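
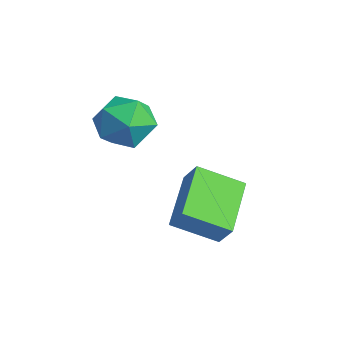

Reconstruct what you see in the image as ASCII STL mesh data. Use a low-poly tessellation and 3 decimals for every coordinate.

solid 
facet normal -0.692 0.626 0.360
outer loop
vertex 0.603 1.824 -2.46
vertex 1.335 3.043 -3.171
vertex 0.081 1.689 -3.229
endloop
endfacet
facet normal -0.461 -0.767 0.447
outer loop
vertex 1.465 0.437 -3.949
vertex 0.603 1.824 -2.46
vertex 0.081 1.689 -3.229
endloop
endfacet
facet normal -0.692 0.626 0.360
outer loop
vertex 0.081 1.689 -3.229
vertex 1.335 3.043 -3.171
vertex 0.813 2.908 -3.941
endloop
endfacet
facet normal -0.556 -0.144 -0.818
outer loop
vertex 0.813 2.908 -3.941
vertex 1.465 0.437 -3.949
vertex 0.081 1.689 -3.229
endloop
endfacet
facet normal 0.556 0.144 0.819
outer loop
vertex 0.603 1.824 -2.46
vertex 2.719 1.791 -3.891
vertex 1.335 3.043 -3.171
endloop
endfacet
facet normal -0.461 -0.766 0.447
outer loop
vertex 1.987 0.572 -3.179
vertex 0.603 1.824 -2.46
vertex 1.465 0.437 -3.949
endloop
endfacet
facet normal 0.556 0.144 0.819
outer loop
vertex 1.987 0.572 -3.179
vertex 2.719 1.791 -3.891
vertex 0.603 1.824 -2.46
endloop
endfacet
facet normal 0.461 0.767 -0.447
outer loop
vertex 1.335 3.043 -3.171
vertex 2.719 1.791 -3.891
vertex 0.813 2.908 -3.941
endloop
endfacet
facet normal -0.556 -0.144 -0.819
outer loop
vertex 2.197 1.656 -4.66
vertex 1.465 0.437 -3.949
vertex 0.813 2.908 -3.941
endloop
endfacet
facet normal 0.461 0.766 -0.447
outer loop
vertex 0.813 2.908 -3.941
vertex 2.719 1.791 -3.891
vertex 2.197 1.656 -4.66
endloop
endfacet
facet normal 0.692 -0.626 -0.360
outer loop
vertex 2.197 1.656 -4.66
vertex 1.987 0.572 -3.179
vertex 1.465 0.437 -3.949
endloop
endfacet
facet normal 0.692 -0.626 -0.360
outer loop
vertex 2.719 1.791 -3.891
vertex 1.987 0.572 -3.179
vertex 2.197 1.656 -4.66
endloop
endfacet
facet normal -0.992 -0.110 0.069
outer loop
vertex -1.545 0.501 -1.18
vertex -1.414 -0.481 -0.863
vertex -1.451 0.29 -0.165
endloop
endfacet
facet normal -0.802 0.566 0.192
outer loop
vertex -1.545 0.501 -1.18
vertex -1.451 0.29 -0.165
vertex -0.965 1.116 -0.572
endloop
endfacet
facet normal -0.453 0.805 -0.383
outer loop
vertex -1.545 0.501 -1.18
vertex -0.965 1.116 -0.572
vertex -0.627 0.855 -1.521
endloop
endfacet
facet normal -0.427 0.277 -0.861
outer loop
vertex -1.545 0.501 -1.18
vertex -0.627 0.855 -1.521
vertex -0.905 -0.132 -1.701
endloop
endfacet
facet normal -0.760 -0.289 -0.582
outer loop
vertex -1.545 0.501 -1.18
vertex -0.905 -0.132 -1.701
vertex -1.414 -0.481 -0.863
endloop
endfacet
facet normal -0.348 0.571 0.744
outer loop
vertex -0.965 1.116 -0.572
vertex -1.451 0.29 -0.165
vertex -0.475 0.512 0.121
endloop
endfacet
facet normal -0.656 -0.523 0.543
outer loop
vertex -1.451 0.29 -0.165
vertex -1.414 -0.481 -0.863
vertex -0.753 -0.475 -0.059
endloop
endfacet
facet normal -0.282 -0.813 -0.510
outer loop
vertex -1.414 -0.481 -0.863
vertex -0.905 -0.132 -1.701
vertex -0.415 -0.736 -1.008
endloop
endfacet
facet normal 0.258 0.102 -0.961
outer loop
vertex -0.905 -0.132 -1.701
vertex -0.627 0.855 -1.521
vertex 0.071 0.09 -1.415
endloop
endfacet
facet normal 0.218 0.958 -0.186
outer loop
vertex -0.627 0.855 -1.521
vertex -0.965 1.116 -0.572
vertex 0.034 0.861 -0.717
endloop
endfacet
facet normal 0.427 -0.277 0.861
outer loop
vertex 0.165 -0.121 -0.4
vertex -0.475 0.512 0.121
vertex -0.753 -0.475 -0.059
endloop
endfacet
facet normal 0.453 -0.805 0.383
outer loop
vertex 0.165 -0.121 -0.4
vertex -0.753 -0.475 -0.059
vertex -0.415 -0.736 -1.008
endloop
endfacet
facet normal 0.802 -0.566 -0.192
outer loop
vertex 0.165 -0.121 -0.4
vertex -0.415 -0.736 -1.008
vertex 0.071 0.09 -1.415
endloop
endfacet
facet normal 0.992 0.110 -0.069
outer loop
vertex 0.165 -0.121 -0.4
vertex 0.071 0.09 -1.415
vertex 0.034 0.861 -0.717
endloop
endfacet
facet normal 0.760 0.289 0.582
outer loop
vertex 0.165 -0.121 -0.4
vertex 0.034 0.861 -0.717
vertex -0.475 0.512 0.121
endloop
endfacet
facet normal -0.258 -0.102 0.961
outer loop
vertex -0.753 -0.475 -0.059
vertex -0.475 0.512 0.121
vertex -1.451 0.29 -0.165
endloop
endfacet
facet normal -0.218 -0.958 0.186
outer loop
vertex -0.415 -0.736 -1.008
vertex -0.753 -0.475 -0.059
vertex -1.414 -0.481 -0.863
endloop
endfacet
facet normal 0.348 -0.571 -0.744
outer loop
vertex 0.071 0.09 -1.415
vertex -0.415 -0.736 -1.008
vertex -0.905 -0.132 -1.701
endloop
endfacet
facet normal 0.656 0.523 -0.543
outer loop
vertex 0.034 0.861 -0.717
vertex 0.071 0.09 -1.415
vertex -0.627 0.855 -1.521
endloop
endfacet
facet normal 0.282 0.813 0.510
outer loop
vertex -0.475 0.512 0.121
vertex 0.034 0.861 -0.717
vertex -0.965 1.116 -0.572
endloop
endfacet

endsolid


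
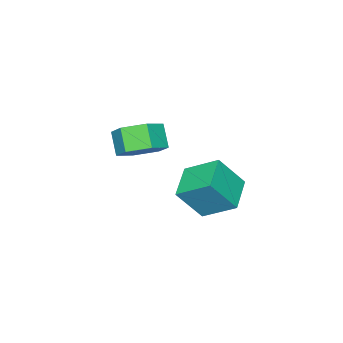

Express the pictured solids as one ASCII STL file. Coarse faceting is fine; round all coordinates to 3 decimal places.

solid 
facet normal 0.352 0.526 -0.775
outer loop
vertex 4.188 -1.737 0.09
vertex 3.254 -1.715 -0.319
vertex 3.549 -0.975 0.317
endloop
endfacet
facet normal 0.696 0.407 0.592
outer loop
vertex 4.188 -1.737 0.09
vertex 3.549 -0.975 0.317
vertex 3.78 -2.346 0.989
endloop
endfacet
facet normal 0.695 0.407 0.592
outer loop
vertex 3.78 -2.346 0.989
vertex 3.549 -0.975 0.317
vertex 3.141 -1.585 1.216
endloop
endfacet
facet normal -0.352 -0.526 0.774
outer loop
vertex 3.78 -2.346 0.989
vertex 3.141 -1.585 1.216
vertex 2.846 -2.325 0.579
endloop
endfacet
facet normal 0.352 0.526 -0.775
outer loop
vertex 3.549 -0.975 0.317
vertex 3.254 -1.715 -0.319
vertex 2.615 -0.953 -0.092
endloop
endfacet
facet normal -0.194 0.850 0.489
outer loop
vertex 3.549 -0.975 0.317
vertex 2.615 -0.953 -0.092
vertex 3.141 -1.585 1.216
endloop
endfacet
facet normal -0.195 0.850 0.489
outer loop
vertex 3.141 -1.585 1.216
vertex 2.615 -0.953 -0.092
vertex 2.207 -1.563 0.806
endloop
endfacet
facet normal -0.352 -0.526 0.774
outer loop
vertex 3.141 -1.585 1.216
vertex 2.207 -1.563 0.806
vertex 2.846 -2.325 0.579
endloop
endfacet
facet normal 0.352 0.526 -0.774
outer loop
vertex 2.615 -0.953 -0.092
vertex 3.254 -1.715 -0.319
vertex 2.32 -1.694 -0.729
endloop
endfacet
facet normal -0.890 0.443 -0.103
outer loop
vertex 2.615 -0.953 -0.092
vertex 2.32 -1.694 -0.729
vertex 2.207 -1.563 0.806
endloop
endfacet
facet normal -0.890 0.444 -0.103
outer loop
vertex 2.207 -1.563 0.806
vertex 2.32 -1.694 -0.729
vertex 1.912 -2.303 0.17
endloop
endfacet
facet normal -0.352 -0.526 0.775
outer loop
vertex 2.207 -1.563 0.806
vertex 1.912 -2.303 0.17
vertex 2.846 -2.325 0.579
endloop
endfacet
facet normal 0.352 0.526 -0.774
outer loop
vertex 2.32 -1.694 -0.729
vertex 3.254 -1.715 -0.319
vertex 2.959 -2.455 -0.956
endloop
endfacet
facet normal -0.696 -0.408 -0.592
outer loop
vertex 2.32 -1.694 -0.729
vertex 2.959 -2.455 -0.956
vertex 1.912 -2.303 0.17
endloop
endfacet
facet normal -0.696 -0.407 -0.592
outer loop
vertex 1.912 -2.303 0.17
vertex 2.959 -2.455 -0.956
vertex 2.551 -3.065 -0.057
endloop
endfacet
facet normal -0.352 -0.526 0.775
outer loop
vertex 1.912 -2.303 0.17
vertex 2.551 -3.065 -0.057
vertex 2.846 -2.325 0.579
endloop
endfacet
facet normal 0.352 0.526 -0.774
outer loop
vertex 2.959 -2.455 -0.956
vertex 3.254 -1.715 -0.319
vertex 3.893 -2.477 -0.546
endloop
endfacet
facet normal 0.195 -0.850 -0.489
outer loop
vertex 2.959 -2.455 -0.956
vertex 3.893 -2.477 -0.546
vertex 2.551 -3.065 -0.057
endloop
endfacet
facet normal 0.194 -0.850 -0.489
outer loop
vertex 2.551 -3.065 -0.057
vertex 3.893 -2.477 -0.546
vertex 3.485 -3.087 0.352
endloop
endfacet
facet normal -0.352 -0.526 0.775
outer loop
vertex 2.551 -3.065 -0.057
vertex 3.485 -3.087 0.352
vertex 2.846 -2.325 0.579
endloop
endfacet
facet normal 0.352 0.526 -0.775
outer loop
vertex 3.893 -2.477 -0.546
vertex 3.254 -1.715 -0.319
vertex 4.188 -1.737 0.09
endloop
endfacet
facet normal 0.890 -0.444 0.103
outer loop
vertex 3.893 -2.477 -0.546
vertex 4.188 -1.737 0.09
vertex 3.485 -3.087 0.352
endloop
endfacet
facet normal 0.890 -0.443 0.104
outer loop
vertex 3.485 -3.087 0.352
vertex 4.188 -1.737 0.09
vertex 3.78 -2.346 0.989
endloop
endfacet
facet normal -0.352 -0.526 0.774
outer loop
vertex 3.485 -3.087 0.352
vertex 3.78 -2.346 0.989
vertex 2.846 -2.325 0.579
endloop
endfacet
facet normal -0.480 0.370 -0.796
outer loop
vertex 2.708 1.181 -1.568
vertex 2.342 2.506 -0.731
vertex 4.022 1.848 -2.05
endloop
endfacet
facet normal 0.227 -0.824 -0.520
outer loop
vertex 4.818 1.234 -0.729
vertex 2.708 1.181 -1.568
vertex 4.022 1.848 -2.05
endloop
endfacet
facet normal -0.480 0.370 -0.796
outer loop
vertex 4.022 1.848 -2.05
vertex 2.342 2.506 -0.731
vertex 3.656 3.173 -1.213
endloop
endfacet
facet normal 0.848 0.430 -0.311
outer loop
vertex 3.656 3.173 -1.213
vertex 4.818 1.234 -0.729
vertex 4.022 1.848 -2.05
endloop
endfacet
facet normal -0.848 -0.430 0.311
outer loop
vertex 2.708 1.181 -1.568
vertex 3.138 1.892 0.59
vertex 2.342 2.506 -0.731
endloop
endfacet
facet normal 0.227 -0.824 -0.520
outer loop
vertex 3.504 0.567 -0.247
vertex 2.708 1.181 -1.568
vertex 4.818 1.234 -0.729
endloop
endfacet
facet normal -0.848 -0.430 0.311
outer loop
vertex 3.504 0.567 -0.247
vertex 3.138 1.892 0.59
vertex 2.708 1.181 -1.568
endloop
endfacet
facet normal -0.227 0.824 0.520
outer loop
vertex 2.342 2.506 -0.731
vertex 3.138 1.892 0.59
vertex 3.656 3.173 -1.213
endloop
endfacet
facet normal 0.848 0.430 -0.311
outer loop
vertex 4.452 2.559 0.108
vertex 4.818 1.234 -0.729
vertex 3.656 3.173 -1.213
endloop
endfacet
facet normal -0.227 0.824 0.520
outer loop
vertex 3.656 3.173 -1.213
vertex 3.138 1.892 0.59
vertex 4.452 2.559 0.108
endloop
endfacet
facet normal 0.480 -0.370 0.796
outer loop
vertex 4.452 2.559 0.108
vertex 3.504 0.567 -0.247
vertex 4.818 1.234 -0.729
endloop
endfacet
facet normal 0.480 -0.370 0.796
outer loop
vertex 3.138 1.892 0.59
vertex 3.504 0.567 -0.247
vertex 4.452 2.559 0.108
endloop
endfacet

endsolid


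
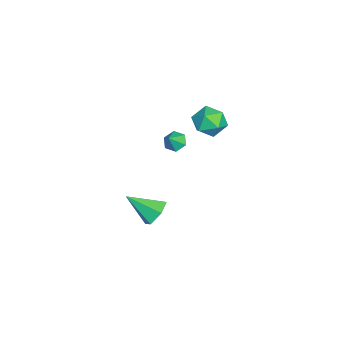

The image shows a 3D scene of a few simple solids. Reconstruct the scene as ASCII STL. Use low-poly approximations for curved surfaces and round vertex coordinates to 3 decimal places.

solid 
facet normal -0.623 0.237 -0.745
outer loop
vertex -1.368 0.536 0.552
vertex -1.931 0.386 0.975
vertex -1.659 1.053 0.96
endloop
endfacet
facet normal 0.893 0.444 0.074
outer loop
vertex -1.368 0.536 0.552
vertex -1.659 1.053 0.96
vertex -1.269 0.134 1.765
endloop
endfacet
facet normal -0.625 0.238 -0.744
outer loop
vertex -1.659 1.053 0.96
vertex -1.931 0.386 0.975
vertex -2.221 0.903 1.384
endloop
endfacet
facet normal 0.304 0.697 0.649
outer loop
vertex -1.659 1.053 0.96
vertex -2.221 0.903 1.384
vertex -1.269 0.134 1.765
endloop
endfacet
facet normal -0.625 0.238 -0.744
outer loop
vertex -2.221 0.903 1.384
vertex -1.931 0.386 0.975
vertex -2.493 0.236 1.399
endloop
endfacet
facet normal -0.274 0.133 0.953
outer loop
vertex -2.221 0.903 1.384
vertex -2.493 0.236 1.399
vertex -1.269 0.134 1.765
endloop
endfacet
facet normal -0.625 0.238 -0.744
outer loop
vertex -2.493 0.236 1.399
vertex -1.931 0.386 0.975
vertex -2.203 -0.28 0.99
endloop
endfacet
facet normal -0.260 -0.685 0.680
outer loop
vertex -2.493 0.236 1.399
vertex -2.203 -0.28 0.99
vertex -1.269 0.134 1.765
endloop
endfacet
facet normal -0.623 0.238 -0.745
outer loop
vertex -2.203 -0.28 0.99
vertex -1.931 0.386 0.975
vertex -1.64 -0.131 0.567
endloop
endfacet
facet normal 0.328 -0.939 0.106
outer loop
vertex -2.203 -0.28 0.99
vertex -1.64 -0.131 0.567
vertex -1.269 0.134 1.765
endloop
endfacet
facet normal -0.623 0.237 -0.745
outer loop
vertex -1.64 -0.131 0.567
vertex -1.931 0.386 0.975
vertex -1.368 0.536 0.552
endloop
endfacet
facet normal 0.906 -0.374 -0.198
outer loop
vertex -1.64 -0.131 0.567
vertex -1.368 0.536 0.552
vertex -1.269 0.134 1.765
endloop
endfacet
facet normal -0.936 -0.173 0.306
outer loop
vertex -2.655 2.834 3.295
vertex -2.562 1.77 2.976
vertex -2.279 2.068 4.012
endloop
endfacet
facet normal -0.632 0.341 0.696
outer loop
vertex -2.655 2.834 3.295
vertex -2.279 2.068 4.012
vertex -1.793 3.07 3.962
endloop
endfacet
facet normal -0.433 0.865 0.253
outer loop
vertex -2.655 2.834 3.295
vertex -1.793 3.07 3.962
vertex -1.776 3.391 2.895
endloop
endfacet
facet normal -0.614 0.675 -0.409
outer loop
vertex -2.655 2.834 3.295
vertex -1.776 3.391 2.895
vertex -2.252 2.588 2.285
endloop
endfacet
facet normal -0.926 0.032 -0.377
outer loop
vertex -2.655 2.834 3.295
vertex -2.252 2.588 2.285
vertex -2.562 1.77 2.976
endloop
endfacet
facet normal -0.044 0.071 0.997
outer loop
vertex -1.793 3.07 3.962
vertex -2.279 2.068 4.012
vertex -1.168 2.152 4.055
endloop
endfacet
facet normal -0.536 -0.761 0.365
outer loop
vertex -2.279 2.068 4.012
vertex -2.562 1.77 2.976
vertex -1.644 1.349 3.445
endloop
endfacet
facet normal -0.519 -0.428 -0.740
outer loop
vertex -2.562 1.77 2.976
vertex -2.252 2.588 2.285
vertex -1.627 1.67 2.378
endloop
endfacet
facet normal -0.016 0.611 -0.792
outer loop
vertex -2.252 2.588 2.285
vertex -1.776 3.391 2.895
vertex -1.141 2.672 2.328
endloop
endfacet
facet normal 0.278 0.919 0.281
outer loop
vertex -1.776 3.391 2.895
vertex -1.793 3.07 3.962
vertex -0.858 2.97 3.364
endloop
endfacet
facet normal 0.614 -0.675 0.409
outer loop
vertex -0.765 1.906 3.045
vertex -1.168 2.152 4.055
vertex -1.644 1.349 3.445
endloop
endfacet
facet normal 0.433 -0.865 -0.253
outer loop
vertex -0.765 1.906 3.045
vertex -1.644 1.349 3.445
vertex -1.627 1.67 2.378
endloop
endfacet
facet normal 0.632 -0.341 -0.696
outer loop
vertex -0.765 1.906 3.045
vertex -1.627 1.67 2.378
vertex -1.141 2.672 2.328
endloop
endfacet
facet normal 0.936 0.173 -0.306
outer loop
vertex -0.765 1.906 3.045
vertex -1.141 2.672 2.328
vertex -0.858 2.97 3.364
endloop
endfacet
facet normal 0.926 -0.032 0.377
outer loop
vertex -0.765 1.906 3.045
vertex -0.858 2.97 3.364
vertex -1.168 2.152 4.055
endloop
endfacet
facet normal 0.016 -0.611 0.792
outer loop
vertex -1.644 1.349 3.445
vertex -1.168 2.152 4.055
vertex -2.279 2.068 4.012
endloop
endfacet
facet normal -0.278 -0.919 -0.281
outer loop
vertex -1.627 1.67 2.378
vertex -1.644 1.349 3.445
vertex -2.562 1.77 2.976
endloop
endfacet
facet normal 0.044 -0.071 -0.997
outer loop
vertex -1.141 2.672 2.328
vertex -1.627 1.67 2.378
vertex -2.252 2.588 2.285
endloop
endfacet
facet normal 0.536 0.761 -0.365
outer loop
vertex -0.858 2.97 3.364
vertex -1.141 2.672 2.328
vertex -1.776 3.391 2.895
endloop
endfacet
facet normal 0.519 0.428 0.740
outer loop
vertex -1.168 2.152 4.055
vertex -0.858 2.97 3.364
vertex -1.793 3.07 3.962
endloop
endfacet
facet normal 0.030 0.819 -0.573
outer loop
vertex -0.422 -1.084 -5.374
vertex -0.748 -0.522 -4.588
vertex 0.251 -0.661 -4.735
endloop
endfacet
facet normal 0.682 -0.681 -0.267
outer loop
vertex -0.422 -1.084 -5.374
vertex 0.251 -0.661 -4.735
vertex -0.812 -2.258 -3.372
endloop
endfacet
facet normal 0.030 0.819 -0.573
outer loop
vertex 0.251 -0.661 -4.735
vertex -0.748 -0.522 -4.588
vertex -0.075 -0.099 -3.949
endloop
endfacet
facet normal 0.863 -0.167 0.477
outer loop
vertex 0.251 -0.661 -4.735
vertex -0.075 -0.099 -3.949
vertex -0.812 -2.258 -3.372
endloop
endfacet
facet normal 0.029 0.819 -0.573
outer loop
vertex -0.075 -0.099 -3.949
vertex -0.748 -0.522 -4.588
vertex -1.075 0.04 -3.801
endloop
endfacet
facet normal 0.171 0.200 0.965
outer loop
vertex -0.075 -0.099 -3.949
vertex -1.075 0.04 -3.801
vertex -0.812 -2.258 -3.372
endloop
endfacet
facet normal 0.029 0.819 -0.573
outer loop
vertex -1.075 0.04 -3.801
vertex -0.748 -0.522 -4.588
vertex -1.748 -0.383 -4.44
endloop
endfacet
facet normal -0.704 0.052 0.708
outer loop
vertex -1.075 0.04 -3.801
vertex -1.748 -0.383 -4.44
vertex -0.812 -2.258 -3.372
endloop
endfacet
facet normal 0.029 0.819 -0.573
outer loop
vertex -1.748 -0.383 -4.44
vertex -0.748 -0.522 -4.588
vertex -1.422 -0.945 -5.226
endloop
endfacet
facet normal -0.886 -0.463 -0.036
outer loop
vertex -1.748 -0.383 -4.44
vertex -1.422 -0.945 -5.226
vertex -0.812 -2.258 -3.372
endloop
endfacet
facet normal 0.029 0.819 -0.573
outer loop
vertex -1.422 -0.945 -5.226
vertex -0.748 -0.522 -4.588
vertex -0.422 -1.084 -5.374
endloop
endfacet
facet normal -0.193 -0.830 -0.524
outer loop
vertex -1.422 -0.945 -5.226
vertex -0.422 -1.084 -5.374
vertex -0.812 -2.258 -3.372
endloop
endfacet

endsolid


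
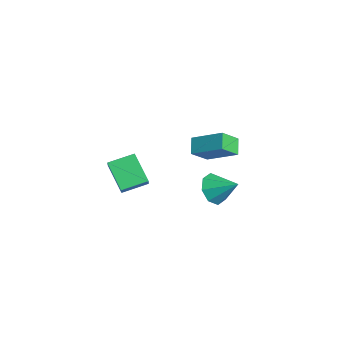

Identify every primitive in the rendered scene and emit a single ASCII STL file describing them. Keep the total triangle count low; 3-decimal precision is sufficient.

solid 
facet normal -0.611 -0.584 -0.534
outer loop
vertex -0.63 2.015 -1.856
vertex -1.349 2.043 -1.064
vertex -1.157 2.637 -1.933
endloop
endfacet
facet normal 0.706 0.541 -0.458
outer loop
vertex -0.63 2.015 -1.856
vertex -1.157 2.637 -1.933
vertex -0.311 3.037 -0.156
endloop
endfacet
facet normal -0.611 -0.584 -0.534
outer loop
vertex -1.157 2.637 -1.933
vertex -1.349 2.043 -1.064
vertex -1.797 2.911 -1.501
endloop
endfacet
facet normal 0.195 0.933 -0.303
outer loop
vertex -1.157 2.637 -1.933
vertex -1.797 2.911 -1.501
vertex -0.311 3.037 -0.156
endloop
endfacet
facet normal -0.611 -0.584 -0.534
outer loop
vertex -1.797 2.911 -1.501
vertex -1.349 2.043 -1.064
vertex -2.174 2.677 -0.813
endloop
endfacet
facet normal -0.249 0.950 0.187
outer loop
vertex -1.797 2.911 -1.501
vertex -2.174 2.677 -0.813
vertex -0.311 3.037 -0.156
endloop
endfacet
facet normal -0.611 -0.583 -0.535
outer loop
vertex -2.174 2.677 -0.813
vertex -1.349 2.043 -1.064
vertex -2.069 2.071 -0.272
endloop
endfacet
facet normal -0.368 0.583 0.724
outer loop
vertex -2.174 2.677 -0.813
vertex -2.069 2.071 -0.272
vertex -0.311 3.037 -0.156
endloop
endfacet
facet normal -0.610 -0.585 -0.534
outer loop
vertex -2.069 2.071 -0.272
vertex -1.349 2.043 -1.064
vertex -1.541 1.45 -0.195
endloop
endfacet
facet normal -0.091 0.046 0.995
outer loop
vertex -2.069 2.071 -0.272
vertex -1.541 1.45 -0.195
vertex -0.311 3.037 -0.156
endloop
endfacet
facet normal -0.612 -0.584 -0.534
outer loop
vertex -1.541 1.45 -0.195
vertex -1.349 2.043 -1.064
vertex -0.902 1.175 -0.627
endloop
endfacet
facet normal 0.419 -0.345 0.840
outer loop
vertex -1.541 1.45 -0.195
vertex -0.902 1.175 -0.627
vertex -0.311 3.037 -0.156
endloop
endfacet
facet normal -0.611 -0.584 -0.535
outer loop
vertex -0.902 1.175 -0.627
vertex -1.349 2.043 -1.064
vertex -0.524 1.41 -1.315
endloop
endfacet
facet normal 0.863 -0.363 0.351
outer loop
vertex -0.902 1.175 -0.627
vertex -0.524 1.41 -1.315
vertex -0.311 3.037 -0.156
endloop
endfacet
facet normal -0.611 -0.585 -0.534
outer loop
vertex -0.524 1.41 -1.315
vertex -1.349 2.043 -1.064
vertex -0.63 2.015 -1.856
endloop
endfacet
facet normal 0.982 0.005 -0.187
outer loop
vertex -0.524 1.41 -1.315
vertex -0.63 2.015 -1.856
vertex -0.311 3.037 -0.156
endloop
endfacet
facet normal -0.606 -0.645 -0.466
outer loop
vertex -3.632 1.473 0.375
vertex -4.482 1.781 1.053
vertex -4.024 2.551 -0.607
endloop
endfacet
facet normal 0.752 -0.273 -0.600
outer loop
vertex -2.758 3.899 0.367
vertex -3.632 1.473 0.375
vertex -4.024 2.551 -0.607
endloop
endfacet
facet normal -0.606 -0.645 -0.466
outer loop
vertex -4.024 2.551 -0.607
vertex -4.482 1.781 1.053
vertex -4.874 2.859 0.071
endloop
endfacet
facet normal -0.260 0.714 -0.650
outer loop
vertex -4.874 2.859 0.071
vertex -2.758 3.899 0.367
vertex -4.024 2.551 -0.607
endloop
endfacet
facet normal 0.260 -0.714 0.650
outer loop
vertex -3.632 1.473 0.375
vertex -3.216 3.129 2.027
vertex -4.482 1.781 1.053
endloop
endfacet
facet normal 0.752 -0.273 -0.600
outer loop
vertex -2.366 2.821 1.349
vertex -3.632 1.473 0.375
vertex -2.758 3.899 0.367
endloop
endfacet
facet normal 0.260 -0.714 0.650
outer loop
vertex -2.366 2.821 1.349
vertex -3.216 3.129 2.027
vertex -3.632 1.473 0.375
endloop
endfacet
facet normal -0.752 0.273 0.600
outer loop
vertex -4.482 1.781 1.053
vertex -3.216 3.129 2.027
vertex -4.874 2.859 0.071
endloop
endfacet
facet normal -0.260 0.714 -0.650
outer loop
vertex -3.608 4.207 1.045
vertex -2.758 3.899 0.367
vertex -4.874 2.859 0.071
endloop
endfacet
facet normal -0.752 0.273 0.600
outer loop
vertex -4.874 2.859 0.071
vertex -3.216 3.129 2.027
vertex -3.608 4.207 1.045
endloop
endfacet
facet normal 0.606 0.645 0.466
outer loop
vertex -3.608 4.207 1.045
vertex -2.366 2.821 1.349
vertex -2.758 3.899 0.367
endloop
endfacet
facet normal 0.606 0.645 0.466
outer loop
vertex -3.216 3.129 2.027
vertex -2.366 2.821 1.349
vertex -3.608 4.207 1.045
endloop
endfacet
facet normal -0.750 -0.161 0.642
outer loop
vertex 1.449 -4.696 4.581
vertex 1.478 -3.26 4.975
vertex 0.767 -4.479 3.839
endloop
endfacet
facet normal -0.019 -0.964 -0.264
outer loop
vertex 2.162 -4.18 2.645
vertex 1.449 -4.696 4.581
vertex 0.767 -4.479 3.839
endloop
endfacet
facet normal -0.750 -0.160 0.641
outer loop
vertex 0.767 -4.479 3.839
vertex 1.478 -3.26 4.975
vertex 0.797 -3.042 4.233
endloop
endfacet
facet normal -0.661 0.211 -0.720
outer loop
vertex 0.797 -3.042 4.233
vertex 2.162 -4.18 2.645
vertex 0.767 -4.479 3.839
endloop
endfacet
facet normal 0.661 -0.211 0.720
outer loop
vertex 1.449 -4.696 4.581
vertex 2.873 -2.961 3.781
vertex 1.478 -3.26 4.975
endloop
endfacet
facet normal -0.020 -0.964 -0.265
outer loop
vertex 2.843 -4.398 3.387
vertex 1.449 -4.696 4.581
vertex 2.162 -4.18 2.645
endloop
endfacet
facet normal 0.662 -0.211 0.720
outer loop
vertex 2.843 -4.398 3.387
vertex 2.873 -2.961 3.781
vertex 1.449 -4.696 4.581
endloop
endfacet
facet normal 0.020 0.964 0.265
outer loop
vertex 1.478 -3.26 4.975
vertex 2.873 -2.961 3.781
vertex 0.797 -3.042 4.233
endloop
endfacet
facet normal -0.662 0.211 -0.720
outer loop
vertex 2.191 -2.744 3.039
vertex 2.162 -4.18 2.645
vertex 0.797 -3.042 4.233
endloop
endfacet
facet normal 0.020 0.964 0.264
outer loop
vertex 0.797 -3.042 4.233
vertex 2.873 -2.961 3.781
vertex 2.191 -2.744 3.039
endloop
endfacet
facet normal 0.750 0.161 -0.641
outer loop
vertex 2.191 -2.744 3.039
vertex 2.843 -4.398 3.387
vertex 2.162 -4.18 2.645
endloop
endfacet
facet normal 0.750 0.160 -0.642
outer loop
vertex 2.873 -2.961 3.781
vertex 2.843 -4.398 3.387
vertex 2.191 -2.744 3.039
endloop
endfacet

endsolid


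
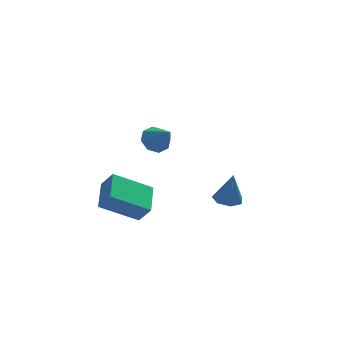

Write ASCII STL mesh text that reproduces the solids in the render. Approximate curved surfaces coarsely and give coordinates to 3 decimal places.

solid 
facet normal -0.850 0.134 0.509
outer loop
vertex -3.48 0.917 -1.019
vertex -3.02 2.332 -0.622
vertex -3.926 1.299 -1.865
endloop
endfacet
facet normal -0.298 -0.919 -0.258
outer loop
vertex -2.2 1.028 -2.898
vertex -3.48 0.917 -1.019
vertex -3.926 1.299 -1.865
endloop
endfacet
facet normal -0.850 0.134 0.509
outer loop
vertex -3.926 1.299 -1.865
vertex -3.02 2.332 -0.622
vertex -3.466 2.714 -1.468
endloop
endfacet
facet normal -0.433 0.371 -0.821
outer loop
vertex -3.466 2.714 -1.468
vertex -2.2 1.028 -2.898
vertex -3.926 1.299 -1.865
endloop
endfacet
facet normal 0.433 -0.371 0.821
outer loop
vertex -3.48 0.917 -1.019
vertex -1.294 2.061 -1.655
vertex -3.02 2.332 -0.622
endloop
endfacet
facet normal -0.298 -0.919 -0.258
outer loop
vertex -1.754 0.646 -2.052
vertex -3.48 0.917 -1.019
vertex -2.2 1.028 -2.898
endloop
endfacet
facet normal 0.433 -0.371 0.821
outer loop
vertex -1.754 0.646 -2.052
vertex -1.294 2.061 -1.655
vertex -3.48 0.917 -1.019
endloop
endfacet
facet normal 0.298 0.919 0.258
outer loop
vertex -3.02 2.332 -0.622
vertex -1.294 2.061 -1.655
vertex -3.466 2.714 -1.468
endloop
endfacet
facet normal -0.433 0.371 -0.821
outer loop
vertex -1.74 2.443 -2.501
vertex -2.2 1.028 -2.898
vertex -3.466 2.714 -1.468
endloop
endfacet
facet normal 0.298 0.919 0.258
outer loop
vertex -3.466 2.714 -1.468
vertex -1.294 2.061 -1.655
vertex -1.74 2.443 -2.501
endloop
endfacet
facet normal 0.850 -0.134 -0.509
outer loop
vertex -1.74 2.443 -2.501
vertex -1.754 0.646 -2.052
vertex -2.2 1.028 -2.898
endloop
endfacet
facet normal 0.850 -0.134 -0.509
outer loop
vertex -1.294 2.061 -1.655
vertex -1.754 0.646 -2.052
vertex -1.74 2.443 -2.501
endloop
endfacet
facet normal -0.165 -0.010 -0.986
outer loop
vertex 2.669 1.77 -3.297
vertex 2.172 2.271 -3.219
vertex 2.867 2.352 -3.336
endloop
endfacet
facet normal 0.925 -0.299 0.234
outer loop
vertex 2.669 1.77 -3.297
vertex 2.867 2.352 -3.336
vertex 2.428 2.289 -1.681
endloop
endfacet
facet normal -0.165 -0.012 -0.986
outer loop
vertex 2.867 2.352 -3.336
vertex 2.172 2.271 -3.219
vertex 2.542 2.873 -3.288
endloop
endfacet
facet normal 0.833 0.498 0.240
outer loop
vertex 2.867 2.352 -3.336
vertex 2.542 2.873 -3.288
vertex 2.428 2.289 -1.681
endloop
endfacet
facet normal -0.165 -0.012 -0.986
outer loop
vertex 2.542 2.873 -3.288
vertex 2.172 2.271 -3.219
vertex 1.938 2.941 -3.188
endloop
endfacet
facet normal 0.161 0.924 0.347
outer loop
vertex 2.542 2.873 -3.288
vertex 1.938 2.941 -3.188
vertex 2.428 2.289 -1.681
endloop
endfacet
facet normal -0.163 -0.011 -0.986
outer loop
vertex 1.938 2.941 -3.188
vertex 2.172 2.271 -3.219
vertex 1.51 2.504 -3.112
endloop
endfacet
facet normal -0.586 0.657 0.475
outer loop
vertex 1.938 2.941 -3.188
vertex 1.51 2.504 -3.112
vertex 2.428 2.289 -1.681
endloop
endfacet
facet normal -0.164 -0.012 -0.986
outer loop
vertex 1.51 2.504 -3.112
vertex 2.172 2.271 -3.219
vertex 1.58 1.892 -3.116
endloop
endfacet
facet normal -0.844 -0.100 0.527
outer loop
vertex 1.51 2.504 -3.112
vertex 1.58 1.892 -3.116
vertex 2.428 2.289 -1.681
endloop
endfacet
facet normal -0.165 -0.010 -0.986
outer loop
vertex 1.58 1.892 -3.116
vertex 2.172 2.271 -3.219
vertex 2.096 1.566 -3.199
endloop
endfacet
facet normal -0.419 -0.781 0.464
outer loop
vertex 1.58 1.892 -3.116
vertex 2.096 1.566 -3.199
vertex 2.428 2.289 -1.681
endloop
endfacet
facet normal -0.165 -0.010 -0.986
outer loop
vertex 2.096 1.566 -3.199
vertex 2.172 2.271 -3.219
vertex 2.669 1.77 -3.297
endloop
endfacet
facet normal 0.366 -0.869 0.334
outer loop
vertex 2.096 1.566 -3.199
vertex 2.669 1.77 -3.297
vertex 2.428 2.289 -1.681
endloop
endfacet
facet normal -0.297 0.636 -0.712
outer loop
vertex -1.207 0.499 3.104
vertex -1.681 0.032 2.885
vertex -1.679 0.555 3.351
endloop
endfacet
facet normal 0.460 0.417 0.784
outer loop
vertex -1.207 0.499 3.104
vertex -1.679 0.555 3.351
vertex -1.279 -0.832 3.855
endloop
endfacet
facet normal -0.296 0.636 -0.713
outer loop
vertex -1.679 0.555 3.351
vertex -1.681 0.032 2.885
vertex -2.153 0.305 3.325
endloop
endfacet
facet normal -0.201 0.283 0.938
outer loop
vertex -1.679 0.555 3.351
vertex -2.153 0.305 3.325
vertex -1.279 -0.832 3.855
endloop
endfacet
facet normal -0.296 0.637 -0.712
outer loop
vertex -2.153 0.305 3.325
vertex -1.681 0.032 2.885
vertex -2.35 -0.104 3.041
endloop
endfacet
facet normal -0.669 -0.178 0.721
outer loop
vertex -2.153 0.305 3.325
vertex -2.35 -0.104 3.041
vertex -1.279 -0.832 3.855
endloop
endfacet
facet normal -0.296 0.636 -0.713
outer loop
vertex -2.35 -0.104 3.041
vertex -1.681 0.032 2.885
vertex -2.155 -0.434 2.666
endloop
endfacet
facet normal -0.671 -0.694 0.262
outer loop
vertex -2.35 -0.104 3.041
vertex -2.155 -0.434 2.666
vertex -1.279 -0.832 3.855
endloop
endfacet
facet normal -0.296 0.636 -0.713
outer loop
vertex -2.155 -0.434 2.666
vertex -1.681 0.032 2.885
vertex -1.683 -0.49 2.42
endloop
endfacet
facet normal -0.204 -0.964 -0.172
outer loop
vertex -2.155 -0.434 2.666
vertex -1.683 -0.49 2.42
vertex -1.279 -0.832 3.855
endloop
endfacet
facet normal -0.296 0.636 -0.713
outer loop
vertex -1.683 -0.49 2.42
vertex -1.681 0.032 2.885
vertex -1.21 -0.241 2.446
endloop
endfacet
facet normal 0.454 -0.829 -0.326
outer loop
vertex -1.683 -0.49 2.42
vertex -1.21 -0.241 2.446
vertex -1.279 -0.832 3.855
endloop
endfacet
facet normal -0.297 0.635 -0.713
outer loop
vertex -1.21 -0.241 2.446
vertex -1.681 0.032 2.885
vertex -1.013 0.169 2.729
endloop
endfacet
facet normal 0.923 -0.368 -0.109
outer loop
vertex -1.21 -0.241 2.446
vertex -1.013 0.169 2.729
vertex -1.279 -0.832 3.855
endloop
endfacet
facet normal -0.297 0.635 -0.713
outer loop
vertex -1.013 0.169 2.729
vertex -1.681 0.032 2.885
vertex -1.207 0.499 3.104
endloop
endfacet
facet normal 0.925 0.147 0.349
outer loop
vertex -1.013 0.169 2.729
vertex -1.207 0.499 3.104
vertex -1.279 -0.832 3.855
endloop
endfacet

endsolid


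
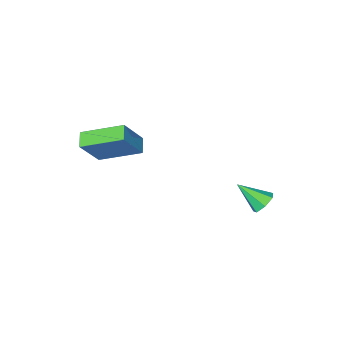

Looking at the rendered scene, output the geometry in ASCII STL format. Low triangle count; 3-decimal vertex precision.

solid 
facet normal -0.629 0.680 0.376
outer loop
vertex 2.541 -0.596 2.38
vertex 3.619 -0.411 3.848
vertex 2.968 0.014 1.991
endloop
endfacet
facet normal -0.589 -0.100 -0.802
outer loop
vertex 4.301 -1.429 1.192
vertex 2.541 -0.596 2.38
vertex 2.968 0.014 1.991
endloop
endfacet
facet normal -0.628 0.681 0.376
outer loop
vertex 2.968 0.014 1.991
vertex 3.619 -0.411 3.848
vertex 4.046 0.198 3.458
endloop
endfacet
facet normal 0.508 0.726 -0.464
outer loop
vertex 4.046 0.198 3.458
vertex 4.301 -1.429 1.192
vertex 2.968 0.014 1.991
endloop
endfacet
facet normal -0.508 -0.726 0.464
outer loop
vertex 2.541 -0.596 2.38
vertex 4.952 -1.854 3.049
vertex 3.619 -0.411 3.848
endloop
endfacet
facet normal -0.589 -0.101 -0.802
outer loop
vertex 3.874 -2.038 1.582
vertex 2.541 -0.596 2.38
vertex 4.301 -1.429 1.192
endloop
endfacet
facet normal -0.508 -0.726 0.464
outer loop
vertex 3.874 -2.038 1.582
vertex 4.952 -1.854 3.049
vertex 2.541 -0.596 2.38
endloop
endfacet
facet normal 0.589 0.100 0.802
outer loop
vertex 3.619 -0.411 3.848
vertex 4.952 -1.854 3.049
vertex 4.046 0.198 3.458
endloop
endfacet
facet normal 0.507 0.726 -0.464
outer loop
vertex 5.379 -1.244 2.66
vertex 4.301 -1.429 1.192
vertex 4.046 0.198 3.458
endloop
endfacet
facet normal 0.588 0.100 0.802
outer loop
vertex 4.046 0.198 3.458
vertex 4.952 -1.854 3.049
vertex 5.379 -1.244 2.66
endloop
endfacet
facet normal 0.628 -0.681 -0.376
outer loop
vertex 5.379 -1.244 2.66
vertex 3.874 -2.038 1.582
vertex 4.301 -1.429 1.192
endloop
endfacet
facet normal 0.629 -0.680 -0.377
outer loop
vertex 4.952 -1.854 3.049
vertex 3.874 -2.038 1.582
vertex 5.379 -1.244 2.66
endloop
endfacet
facet normal -0.478 0.619 -0.623
outer loop
vertex -0.758 3.327 -1.573
vertex -1.343 3.053 -1.396
vertex -1.026 3.575 -1.121
endloop
endfacet
facet normal 0.870 0.392 0.301
outer loop
vertex -0.758 3.327 -1.573
vertex -1.026 3.575 -1.121
vertex -0.597 2.087 -0.424
endloop
endfacet
facet normal -0.478 0.619 -0.623
outer loop
vertex -1.026 3.575 -1.121
vertex -1.343 3.053 -1.396
vertex -1.533 3.43 -0.876
endloop
endfacet
facet normal 0.271 0.471 0.839
outer loop
vertex -1.026 3.575 -1.121
vertex -1.533 3.43 -0.876
vertex -0.597 2.087 -0.424
endloop
endfacet
facet normal -0.478 0.619 -0.623
outer loop
vertex -1.533 3.43 -0.876
vertex -1.343 3.053 -1.396
vertex -1.897 3.001 -1.023
endloop
endfacet
facet normal -0.402 0.028 0.915
outer loop
vertex -1.533 3.43 -0.876
vertex -1.897 3.001 -1.023
vertex -0.597 2.087 -0.424
endloop
endfacet
facet normal -0.478 0.618 -0.624
outer loop
vertex -1.897 3.001 -1.023
vertex -1.343 3.053 -1.396
vertex -1.843 2.611 -1.451
endloop
endfacet
facet normal -0.642 -0.605 0.470
outer loop
vertex -1.897 3.001 -1.023
vertex -1.843 2.611 -1.451
vertex -0.597 2.087 -0.424
endloop
endfacet
facet normal -0.478 0.618 -0.624
outer loop
vertex -1.843 2.611 -1.451
vertex -1.343 3.053 -1.396
vertex -1.413 2.553 -1.838
endloop
endfacet
facet normal -0.270 -0.950 -0.157
outer loop
vertex -1.843 2.611 -1.451
vertex -1.413 2.553 -1.838
vertex -0.597 2.087 -0.424
endloop
endfacet
facet normal -0.478 0.618 -0.624
outer loop
vertex -1.413 2.553 -1.838
vertex -1.343 3.053 -1.396
vertex -0.93 2.872 -1.892
endloop
endfacet
facet normal 0.438 -0.748 -0.499
outer loop
vertex -1.413 2.553 -1.838
vertex -0.93 2.872 -1.892
vertex -0.597 2.087 -0.424
endloop
endfacet
facet normal -0.478 0.618 -0.624
outer loop
vertex -0.93 2.872 -1.892
vertex -1.343 3.053 -1.396
vertex -0.758 3.327 -1.573
endloop
endfacet
facet normal 0.944 -0.150 -0.294
outer loop
vertex -0.93 2.872 -1.892
vertex -0.758 3.327 -1.573
vertex -0.597 2.087 -0.424
endloop
endfacet

endsolid


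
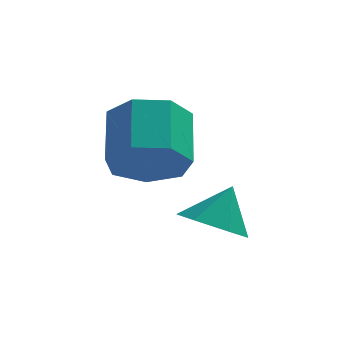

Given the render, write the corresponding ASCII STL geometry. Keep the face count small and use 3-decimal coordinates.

solid 
facet normal -0.367 -0.456 -0.811
outer loop
vertex 0.136 0.016 -3.647
vertex -0.279 -0.575 -3.127
vertex -0.692 0.178 -3.363
endloop
endfacet
facet normal 0.195 0.981 0.008
outer loop
vertex 0.136 0.016 -3.647
vertex -0.692 0.178 -3.363
vertex 0.179 -0.005 -2.113
endloop
endfacet
facet normal -0.367 -0.456 -0.811
outer loop
vertex -0.692 0.178 -3.363
vertex -0.279 -0.575 -3.127
vertex -1.107 -0.413 -2.843
endloop
endfacet
facet normal -0.493 0.744 0.452
outer loop
vertex -0.692 0.178 -3.363
vertex -1.107 -0.413 -2.843
vertex 0.179 -0.005 -2.113
endloop
endfacet
facet normal -0.367 -0.455 -0.811
outer loop
vertex -1.107 -0.413 -2.843
vertex -0.279 -0.575 -3.127
vertex -0.695 -1.166 -2.607
endloop
endfacet
facet normal -0.494 0.002 0.869
outer loop
vertex -1.107 -0.413 -2.843
vertex -0.695 -1.166 -2.607
vertex 0.179 -0.005 -2.113
endloop
endfacet
facet normal -0.367 -0.456 -0.811
outer loop
vertex -0.695 -1.166 -2.607
vertex -0.279 -0.575 -3.127
vertex 0.133 -1.327 -2.891
endloop
endfacet
facet normal 0.191 -0.503 0.843
outer loop
vertex -0.695 -1.166 -2.607
vertex 0.133 -1.327 -2.891
vertex 0.179 -0.005 -2.113
endloop
endfacet
facet normal -0.367 -0.456 -0.811
outer loop
vertex 0.133 -1.327 -2.891
vertex -0.279 -0.575 -3.127
vertex 0.549 -0.736 -3.411
endloop
endfacet
facet normal 0.877 -0.266 0.400
outer loop
vertex 0.133 -1.327 -2.891
vertex 0.549 -0.736 -3.411
vertex 0.179 -0.005 -2.113
endloop
endfacet
facet normal -0.367 -0.456 -0.811
outer loop
vertex 0.549 -0.736 -3.411
vertex -0.279 -0.575 -3.127
vertex 0.136 0.016 -3.647
endloop
endfacet
facet normal 0.879 0.477 -0.018
outer loop
vertex 0.549 -0.736 -3.411
vertex 0.136 0.016 -3.647
vertex 0.179 -0.005 -2.113
endloop
endfacet
facet normal 0.031 -0.842 -0.539
outer loop
vertex -1.023 1.032 -2.346
vertex -1.793 0.619 -1.745
vertex -1.883 1.186 -2.636
endloop
endfacet
facet normal 0.355 0.514 -0.781
outer loop
vertex -1.023 1.032 -2.346
vertex -1.883 1.186 -2.636
vertex -1.077 2.455 -1.435
endloop
endfacet
facet normal 0.356 0.513 -0.781
outer loop
vertex -1.077 2.455 -1.435
vertex -1.883 1.186 -2.636
vertex -1.936 2.608 -1.726
endloop
endfacet
facet normal -0.033 0.842 0.539
outer loop
vertex -1.077 2.455 -1.435
vertex -1.936 2.608 -1.726
vertex -1.847 2.041 -0.835
endloop
endfacet
facet normal 0.032 -0.842 -0.539
outer loop
vertex -1.883 1.186 -2.636
vertex -1.793 0.619 -1.745
vertex -2.674 0.913 -2.256
endloop
endfacet
facet normal -0.508 0.451 -0.734
outer loop
vertex -1.883 1.186 -2.636
vertex -2.674 0.913 -2.256
vertex -1.936 2.608 -1.726
endloop
endfacet
facet normal -0.508 0.451 -0.734
outer loop
vertex -1.936 2.608 -1.726
vertex -2.674 0.913 -2.256
vertex -2.728 2.335 -1.345
endloop
endfacet
facet normal -0.031 0.842 0.539
outer loop
vertex -1.936 2.608 -1.726
vertex -2.728 2.335 -1.345
vertex -1.847 2.041 -0.835
endloop
endfacet
facet normal 0.032 -0.842 -0.539
outer loop
vertex -2.674 0.913 -2.256
vertex -1.793 0.619 -1.745
vertex -2.802 0.418 -1.491
endloop
endfacet
facet normal -0.990 0.048 -0.134
outer loop
vertex -2.674 0.913 -2.256
vertex -2.802 0.418 -1.491
vertex -2.728 2.335 -1.345
endloop
endfacet
facet normal -0.990 0.048 -0.134
outer loop
vertex -2.728 2.335 -1.345
vertex -2.802 0.418 -1.491
vertex -2.856 1.84 -0.581
endloop
endfacet
facet normal -0.032 0.841 0.540
outer loop
vertex -2.728 2.335 -1.345
vertex -2.856 1.84 -0.581
vertex -1.847 2.041 -0.835
endloop
endfacet
facet normal 0.032 -0.842 -0.539
outer loop
vertex -2.802 0.418 -1.491
vertex -1.793 0.619 -1.745
vertex -2.171 0.075 -0.918
endloop
endfacet
facet normal -0.726 -0.390 0.566
outer loop
vertex -2.802 0.418 -1.491
vertex -2.171 0.075 -0.918
vertex -2.856 1.84 -0.581
endloop
endfacet
facet normal -0.726 -0.390 0.566
outer loop
vertex -2.856 1.84 -0.581
vertex -2.171 0.075 -0.918
vertex -2.224 1.497 -0.007
endloop
endfacet
facet normal -0.032 0.842 0.539
outer loop
vertex -2.856 1.84 -0.581
vertex -2.224 1.497 -0.007
vertex -1.847 2.041 -0.835
endloop
endfacet
facet normal 0.032 -0.842 -0.539
outer loop
vertex -2.171 0.075 -0.918
vertex -1.793 0.619 -1.745
vertex -1.255 0.141 -0.967
endloop
endfacet
facet normal 0.084 -0.535 0.840
outer loop
vertex -2.171 0.075 -0.918
vertex -1.255 0.141 -0.967
vertex -2.224 1.497 -0.007
endloop
endfacet
facet normal 0.084 -0.535 0.841
outer loop
vertex -2.224 1.497 -0.007
vertex -1.255 0.141 -0.967
vertex -1.308 1.563 -0.057
endloop
endfacet
facet normal -0.031 0.842 0.539
outer loop
vertex -2.224 1.497 -0.007
vertex -1.308 1.563 -0.057
vertex -1.847 2.041 -0.835
endloop
endfacet
facet normal 0.031 -0.842 -0.539
outer loop
vertex -1.255 0.141 -0.967
vertex -1.793 0.619 -1.745
vertex -0.744 0.567 -1.603
endloop
endfacet
facet normal 0.831 -0.277 0.482
outer loop
vertex -1.255 0.141 -0.967
vertex -0.744 0.567 -1.603
vertex -1.308 1.563 -0.057
endloop
endfacet
facet normal 0.831 -0.277 0.482
outer loop
vertex -1.308 1.563 -0.057
vertex -0.744 0.567 -1.603
vertex -0.798 1.99 -0.692
endloop
endfacet
facet normal -0.033 0.841 0.540
outer loop
vertex -1.308 1.563 -0.057
vertex -0.798 1.99 -0.692
vertex -1.847 2.041 -0.835
endloop
endfacet
facet normal 0.031 -0.842 -0.539
outer loop
vertex -0.744 0.567 -1.603
vertex -1.793 0.619 -1.745
vertex -1.023 1.032 -2.346
endloop
endfacet
facet normal 0.952 0.189 -0.239
outer loop
vertex -0.744 0.567 -1.603
vertex -1.023 1.032 -2.346
vertex -0.798 1.99 -0.692
endloop
endfacet
facet normal 0.952 0.189 -0.239
outer loop
vertex -0.798 1.99 -0.692
vertex -1.023 1.032 -2.346
vertex -1.077 2.455 -1.435
endloop
endfacet
facet normal -0.033 0.842 0.539
outer loop
vertex -0.798 1.99 -0.692
vertex -1.077 2.455 -1.435
vertex -1.847 2.041 -0.835
endloop
endfacet

endsolid


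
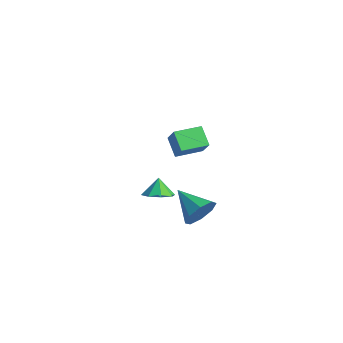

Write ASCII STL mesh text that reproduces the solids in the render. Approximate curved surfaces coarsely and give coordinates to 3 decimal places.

solid 
facet normal -0.527 0.127 -0.840
outer loop
vertex 0.019 -3.379 3.5
vertex 0.486 -2.031 3.41
vertex 0.913 -3.73 2.886
endloop
endfacet
facet normal -0.327 -0.943 0.064
outer loop
vertex 1.494 -3.869 3.81
vertex 0.019 -3.379 3.5
vertex 0.913 -3.73 2.886
endloop
endfacet
facet normal -0.527 0.127 -0.840
outer loop
vertex 0.913 -3.73 2.886
vertex 0.486 -2.031 3.41
vertex 1.38 -2.381 2.796
endloop
endfacet
facet normal 0.784 -0.307 -0.539
outer loop
vertex 1.38 -2.381 2.796
vertex 1.494 -3.869 3.81
vertex 0.913 -3.73 2.886
endloop
endfacet
facet normal -0.784 0.308 0.539
outer loop
vertex 0.019 -3.379 3.5
vertex 1.067 -2.17 4.334
vertex 0.486 -2.031 3.41
endloop
endfacet
facet normal -0.326 -0.943 0.062
outer loop
vertex 0.6 -3.519 4.424
vertex 0.019 -3.379 3.5
vertex 1.494 -3.869 3.81
endloop
endfacet
facet normal -0.784 0.307 0.539
outer loop
vertex 0.6 -3.519 4.424
vertex 1.067 -2.17 4.334
vertex 0.019 -3.379 3.5
endloop
endfacet
facet normal 0.326 0.943 -0.063
outer loop
vertex 0.486 -2.031 3.41
vertex 1.067 -2.17 4.334
vertex 1.38 -2.381 2.796
endloop
endfacet
facet normal 0.784 -0.308 -0.539
outer loop
vertex 1.961 -2.521 3.72
vertex 1.494 -3.869 3.81
vertex 1.38 -2.381 2.796
endloop
endfacet
facet normal 0.327 0.943 -0.063
outer loop
vertex 1.38 -2.381 2.796
vertex 1.067 -2.17 4.334
vertex 1.961 -2.521 3.72
endloop
endfacet
facet normal 0.527 -0.127 0.840
outer loop
vertex 1.961 -2.521 3.72
vertex 0.6 -3.519 4.424
vertex 1.494 -3.869 3.81
endloop
endfacet
facet normal 0.527 -0.127 0.840
outer loop
vertex 1.067 -2.17 4.334
vertex 0.6 -3.519 4.424
vertex 1.961 -2.521 3.72
endloop
endfacet
facet normal 0.946 -0.036 -0.321
outer loop
vertex 1.098 -1.471 -1.988
vertex 0.801 -1.903 -2.816
vertex 0.934 -0.976 -2.527
endloop
endfacet
facet normal -0.204 0.689 0.695
outer loop
vertex 1.098 -1.471 -1.988
vertex 0.934 -0.976 -2.527
vertex -0.941 -1.837 -2.224
endloop
endfacet
facet normal 0.946 -0.035 -0.322
outer loop
vertex 0.934 -0.976 -2.527
vertex 0.801 -1.903 -2.816
vertex 0.691 -1.024 -3.235
endloop
endfacet
facet normal -0.406 0.911 0.077
outer loop
vertex 0.934 -0.976 -2.527
vertex 0.691 -1.024 -3.235
vertex -0.941 -1.837 -2.224
endloop
endfacet
facet normal 0.946 -0.035 -0.321
outer loop
vertex 0.691 -1.024 -3.235
vertex 0.801 -1.903 -2.816
vertex 0.513 -1.587 -3.698
endloop
endfacet
facet normal -0.614 0.608 -0.503
outer loop
vertex 0.691 -1.024 -3.235
vertex 0.513 -1.587 -3.698
vertex -0.941 -1.837 -2.224
endloop
endfacet
facet normal 0.946 -0.036 -0.322
outer loop
vertex 0.513 -1.587 -3.698
vertex 0.801 -1.903 -2.816
vertex 0.503 -2.335 -3.643
endloop
endfacet
facet normal -0.708 -0.042 -0.705
outer loop
vertex 0.513 -1.587 -3.698
vertex 0.503 -2.335 -3.643
vertex -0.941 -1.837 -2.224
endloop
endfacet
facet normal 0.946 -0.036 -0.322
outer loop
vertex 0.503 -2.335 -3.643
vertex 0.801 -1.903 -2.816
vertex 0.668 -2.83 -3.104
endloop
endfacet
facet normal -0.631 -0.658 -0.411
outer loop
vertex 0.503 -2.335 -3.643
vertex 0.668 -2.83 -3.104
vertex -0.941 -1.837 -2.224
endloop
endfacet
facet normal 0.946 -0.036 -0.321
outer loop
vertex 0.668 -2.83 -3.104
vertex 0.801 -1.903 -2.816
vertex 0.91 -2.782 -2.396
endloop
endfacet
facet normal -0.430 -0.879 0.206
outer loop
vertex 0.668 -2.83 -3.104
vertex 0.91 -2.782 -2.396
vertex -0.941 -1.837 -2.224
endloop
endfacet
facet normal 0.946 -0.036 -0.321
outer loop
vertex 0.91 -2.782 -2.396
vertex 0.801 -1.903 -2.816
vertex 1.088 -2.219 -1.934
endloop
endfacet
facet normal -0.221 -0.576 0.787
outer loop
vertex 0.91 -2.782 -2.396
vertex 1.088 -2.219 -1.934
vertex -0.941 -1.837 -2.224
endloop
endfacet
facet normal 0.946 -0.036 -0.321
outer loop
vertex 1.088 -2.219 -1.934
vertex 0.801 -1.903 -2.816
vertex 1.098 -1.471 -1.988
endloop
endfacet
facet normal -0.128 0.073 0.989
outer loop
vertex 1.088 -2.219 -1.934
vertex 1.098 -1.471 -1.988
vertex -0.941 -1.837 -2.224
endloop
endfacet
facet normal 0.399 -0.409 -0.821
outer loop
vertex -1.402 -2.507 -2.691
vertex -2.026 -2.159 -3.168
vertex -1.244 -1.908 -2.913
endloop
endfacet
facet normal 0.452 0.203 0.868
outer loop
vertex -1.402 -2.507 -2.691
vertex -1.244 -1.908 -2.913
vertex -2.434 -1.741 -2.332
endloop
endfacet
facet normal 0.399 -0.408 -0.821
outer loop
vertex -1.244 -1.908 -2.913
vertex -2.026 -2.159 -3.168
vertex -1.545 -1.455 -3.284
endloop
endfacet
facet normal 0.382 0.724 0.574
outer loop
vertex -1.244 -1.908 -2.913
vertex -1.545 -1.455 -3.284
vertex -2.434 -1.741 -2.332
endloop
endfacet
facet normal 0.400 -0.409 -0.820
outer loop
vertex -1.545 -1.455 -3.284
vertex -2.026 -2.159 -3.168
vertex -2.127 -1.415 -3.588
endloop
endfacet
facet normal -0.057 0.970 0.238
outer loop
vertex -1.545 -1.455 -3.284
vertex -2.127 -1.415 -3.588
vertex -2.434 -1.741 -2.332
endloop
endfacet
facet normal 0.399 -0.409 -0.821
outer loop
vertex -2.127 -1.415 -3.588
vertex -2.026 -2.159 -3.168
vertex -2.651 -1.81 -3.646
endloop
endfacet
facet normal -0.605 0.794 0.058
outer loop
vertex -2.127 -1.415 -3.588
vertex -2.651 -1.81 -3.646
vertex -2.434 -1.741 -2.332
endloop
endfacet
facet normal 0.399 -0.409 -0.821
outer loop
vertex -2.651 -1.81 -3.646
vertex -2.026 -2.159 -3.168
vertex -2.808 -2.409 -3.424
endloop
endfacet
facet normal -0.944 0.299 0.140
outer loop
vertex -2.651 -1.81 -3.646
vertex -2.808 -2.409 -3.424
vertex -2.434 -1.741 -2.332
endloop
endfacet
facet normal 0.399 -0.409 -0.821
outer loop
vertex -2.808 -2.409 -3.424
vertex -2.026 -2.159 -3.168
vertex -2.507 -2.862 -3.052
endloop
endfacet
facet normal -0.873 -0.223 0.435
outer loop
vertex -2.808 -2.409 -3.424
vertex -2.507 -2.862 -3.052
vertex -2.434 -1.741 -2.332
endloop
endfacet
facet normal 0.399 -0.409 -0.821
outer loop
vertex -2.507 -2.862 -3.052
vertex -2.026 -2.159 -3.168
vertex -1.925 -2.902 -2.749
endloop
endfacet
facet normal -0.433 -0.467 0.771
outer loop
vertex -2.507 -2.862 -3.052
vertex -1.925 -2.902 -2.749
vertex -2.434 -1.741 -2.332
endloop
endfacet
facet normal 0.400 -0.408 -0.821
outer loop
vertex -1.925 -2.902 -2.749
vertex -2.026 -2.159 -3.168
vertex -1.402 -2.507 -2.691
endloop
endfacet
facet normal 0.114 -0.291 0.950
outer loop
vertex -1.925 -2.902 -2.749
vertex -1.402 -2.507 -2.691
vertex -2.434 -1.741 -2.332
endloop
endfacet

endsolid


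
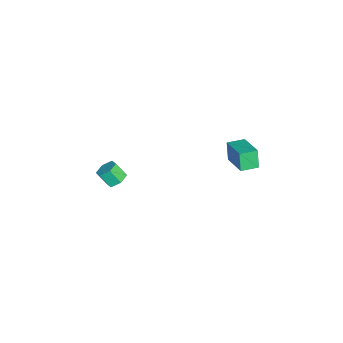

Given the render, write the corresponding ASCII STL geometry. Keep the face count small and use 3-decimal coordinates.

solid 
facet normal 0.131 0.595 -0.793
outer loop
vertex 0.978 -3.829 -2.806
vertex 0.323 -3.57 -2.72
vertex 0.872 -3.259 -2.396
endloop
endfacet
facet normal 0.980 0.043 0.194
outer loop
vertex 0.978 -3.829 -2.806
vertex 0.872 -3.259 -2.396
vertex 0.833 -4.489 -1.925
endloop
endfacet
facet normal 0.980 0.043 0.194
outer loop
vertex 0.833 -4.489 -1.925
vertex 0.872 -3.259 -2.396
vertex 0.727 -3.919 -1.516
endloop
endfacet
facet normal -0.132 -0.594 0.794
outer loop
vertex 0.833 -4.489 -1.925
vertex 0.727 -3.919 -1.516
vertex 0.177 -4.23 -1.84
endloop
endfacet
facet normal 0.131 0.595 -0.793
outer loop
vertex 0.872 -3.259 -2.396
vertex 0.323 -3.57 -2.72
vertex 0.217 -3.0 -2.31
endloop
endfacet
facet normal 0.362 0.716 0.597
outer loop
vertex 0.872 -3.259 -2.396
vertex 0.217 -3.0 -2.31
vertex 0.727 -3.919 -1.516
endloop
endfacet
facet normal 0.361 0.716 0.597
outer loop
vertex 0.727 -3.919 -1.516
vertex 0.217 -3.0 -2.31
vertex 0.071 -3.66 -1.43
endloop
endfacet
facet normal -0.131 -0.595 0.793
outer loop
vertex 0.727 -3.919 -1.516
vertex 0.071 -3.66 -1.43
vertex 0.177 -4.23 -1.84
endloop
endfacet
facet normal 0.132 0.595 -0.793
outer loop
vertex 0.217 -3.0 -2.31
vertex 0.323 -3.57 -2.72
vertex -0.333 -3.311 -2.635
endloop
endfacet
facet normal -0.619 0.674 0.403
outer loop
vertex 0.217 -3.0 -2.31
vertex -0.333 -3.311 -2.635
vertex 0.071 -3.66 -1.43
endloop
endfacet
facet normal -0.619 0.674 0.403
outer loop
vertex 0.071 -3.66 -1.43
vertex -0.333 -3.311 -2.635
vertex -0.478 -3.971 -1.754
endloop
endfacet
facet normal -0.131 -0.595 0.793
outer loop
vertex 0.071 -3.66 -1.43
vertex -0.478 -3.971 -1.754
vertex 0.177 -4.23 -1.84
endloop
endfacet
facet normal 0.132 0.594 -0.794
outer loop
vertex -0.333 -3.311 -2.635
vertex 0.323 -3.57 -2.72
vertex -0.227 -3.881 -3.044
endloop
endfacet
facet normal -0.980 -0.043 -0.194
outer loop
vertex -0.333 -3.311 -2.635
vertex -0.227 -3.881 -3.044
vertex -0.478 -3.971 -1.754
endloop
endfacet
facet normal -0.980 -0.043 -0.194
outer loop
vertex -0.478 -3.971 -1.754
vertex -0.227 -3.881 -3.044
vertex -0.372 -4.541 -2.164
endloop
endfacet
facet normal -0.131 -0.595 0.793
outer loop
vertex -0.478 -3.971 -1.754
vertex -0.372 -4.541 -2.164
vertex 0.177 -4.23 -1.84
endloop
endfacet
facet normal 0.131 0.595 -0.793
outer loop
vertex -0.227 -3.881 -3.044
vertex 0.323 -3.57 -2.72
vertex 0.429 -4.14 -3.13
endloop
endfacet
facet normal -0.361 -0.716 -0.597
outer loop
vertex -0.227 -3.881 -3.044
vertex 0.429 -4.14 -3.13
vertex -0.372 -4.541 -2.164
endloop
endfacet
facet normal -0.362 -0.716 -0.597
outer loop
vertex -0.372 -4.541 -2.164
vertex 0.429 -4.14 -3.13
vertex 0.283 -4.8 -2.25
endloop
endfacet
facet normal -0.131 -0.595 0.793
outer loop
vertex -0.372 -4.541 -2.164
vertex 0.283 -4.8 -2.25
vertex 0.177 -4.23 -1.84
endloop
endfacet
facet normal 0.131 0.595 -0.793
outer loop
vertex 0.429 -4.14 -3.13
vertex 0.323 -3.57 -2.72
vertex 0.978 -3.829 -2.806
endloop
endfacet
facet normal 0.619 -0.674 -0.403
outer loop
vertex 0.429 -4.14 -3.13
vertex 0.978 -3.829 -2.806
vertex 0.283 -4.8 -2.25
endloop
endfacet
facet normal 0.619 -0.674 -0.403
outer loop
vertex 0.283 -4.8 -2.25
vertex 0.978 -3.829 -2.806
vertex 0.833 -4.489 -1.925
endloop
endfacet
facet normal -0.132 -0.595 0.793
outer loop
vertex 0.283 -4.8 -2.25
vertex 0.833 -4.489 -1.925
vertex 0.177 -4.23 -1.84
endloop
endfacet
facet normal -0.827 -0.455 -0.330
outer loop
vertex 0.63 2.779 1.958
vertex 0.126 3.744 1.892
vertex 1.026 2.907 0.79
endloop
endfacet
facet normal 0.462 -0.885 0.060
outer loop
vertex 2.574 3.756 1.408
vertex 0.63 2.779 1.958
vertex 1.026 2.907 0.79
endloop
endfacet
facet normal -0.827 -0.454 -0.331
outer loop
vertex 1.026 2.907 0.79
vertex 0.126 3.744 1.892
vertex 0.523 3.871 0.724
endloop
endfacet
facet normal 0.320 0.102 -0.942
outer loop
vertex 0.523 3.871 0.724
vertex 2.574 3.756 1.408
vertex 1.026 2.907 0.79
endloop
endfacet
facet normal -0.320 -0.103 0.942
outer loop
vertex 0.63 2.779 1.958
vertex 1.674 4.593 2.51
vertex 0.126 3.744 1.892
endloop
endfacet
facet normal 0.462 -0.885 0.061
outer loop
vertex 2.177 3.629 2.576
vertex 0.63 2.779 1.958
vertex 2.574 3.756 1.408
endloop
endfacet
facet normal -0.320 -0.102 0.942
outer loop
vertex 2.177 3.629 2.576
vertex 1.674 4.593 2.51
vertex 0.63 2.779 1.958
endloop
endfacet
facet normal -0.461 0.885 -0.061
outer loop
vertex 0.126 3.744 1.892
vertex 1.674 4.593 2.51
vertex 0.523 3.871 0.724
endloop
endfacet
facet normal 0.320 0.103 -0.942
outer loop
vertex 2.07 4.721 1.342
vertex 2.574 3.756 1.408
vertex 0.523 3.871 0.724
endloop
endfacet
facet normal -0.462 0.885 -0.060
outer loop
vertex 0.523 3.871 0.724
vertex 1.674 4.593 2.51
vertex 2.07 4.721 1.342
endloop
endfacet
facet normal 0.827 0.455 0.331
outer loop
vertex 2.07 4.721 1.342
vertex 2.177 3.629 2.576
vertex 2.574 3.756 1.408
endloop
endfacet
facet normal 0.827 0.454 0.330
outer loop
vertex 1.674 4.593 2.51
vertex 2.177 3.629 2.576
vertex 2.07 4.721 1.342
endloop
endfacet

endsolid


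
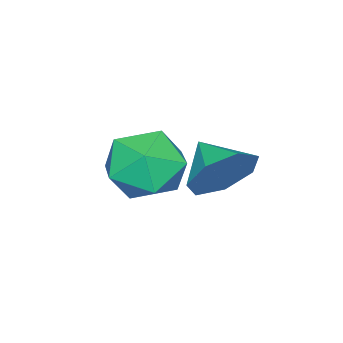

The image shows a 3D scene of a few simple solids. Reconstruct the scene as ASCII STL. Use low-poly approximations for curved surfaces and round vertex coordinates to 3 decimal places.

solid 
facet normal -0.590 0.785 -0.187
outer loop
vertex 1.51 3.134 2.231
vertex 0.721 2.741 3.073
vertex 1.625 3.496 3.39
endloop
endfacet
facet normal 0.093 0.948 -0.305
outer loop
vertex 1.51 3.134 2.231
vertex 1.625 3.496 3.39
vertex 2.615 3.191 2.746
endloop
endfacet
facet normal 0.346 0.496 -0.797
outer loop
vertex 1.51 3.134 2.231
vertex 2.615 3.191 2.746
vertex 2.323 2.246 2.031
endloop
endfacet
facet normal -0.182 0.054 -0.982
outer loop
vertex 1.51 3.134 2.231
vertex 2.323 2.246 2.031
vertex 1.152 1.968 2.233
endloop
endfacet
facet normal -0.762 0.233 -0.605
outer loop
vertex 1.51 3.134 2.231
vertex 1.152 1.968 2.233
vertex 0.721 2.741 3.073
endloop
endfacet
facet normal 0.454 0.838 0.301
outer loop
vertex 2.615 3.191 2.746
vertex 1.625 3.496 3.39
vertex 2.508 2.832 3.907
endloop
endfacet
facet normal -0.653 0.575 0.492
outer loop
vertex 1.625 3.496 3.39
vertex 0.721 2.741 3.073
vertex 1.337 2.554 4.109
endloop
endfacet
facet normal -0.930 -0.318 -0.184
outer loop
vertex 0.721 2.741 3.073
vertex 1.152 1.968 2.233
vertex 1.045 1.609 3.394
endloop
endfacet
facet normal 0.007 -0.608 -0.794
outer loop
vertex 1.152 1.968 2.233
vertex 2.323 2.246 2.031
vertex 2.035 1.304 2.75
endloop
endfacet
facet normal 0.863 0.107 -0.494
outer loop
vertex 2.323 2.246 2.031
vertex 2.615 3.191 2.746
vertex 2.939 2.059 3.067
endloop
endfacet
facet normal 0.182 -0.054 0.982
outer loop
vertex 2.15 1.666 3.909
vertex 2.508 2.832 3.907
vertex 1.337 2.554 4.109
endloop
endfacet
facet normal -0.346 -0.496 0.797
outer loop
vertex 2.15 1.666 3.909
vertex 1.337 2.554 4.109
vertex 1.045 1.609 3.394
endloop
endfacet
facet normal -0.093 -0.948 0.305
outer loop
vertex 2.15 1.666 3.909
vertex 1.045 1.609 3.394
vertex 2.035 1.304 2.75
endloop
endfacet
facet normal 0.590 -0.785 0.187
outer loop
vertex 2.15 1.666 3.909
vertex 2.035 1.304 2.75
vertex 2.939 2.059 3.067
endloop
endfacet
facet normal 0.762 -0.233 0.605
outer loop
vertex 2.15 1.666 3.909
vertex 2.939 2.059 3.067
vertex 2.508 2.832 3.907
endloop
endfacet
facet normal -0.007 0.608 0.794
outer loop
vertex 1.337 2.554 4.109
vertex 2.508 2.832 3.907
vertex 1.625 3.496 3.39
endloop
endfacet
facet normal -0.863 -0.107 0.494
outer loop
vertex 1.045 1.609 3.394
vertex 1.337 2.554 4.109
vertex 0.721 2.741 3.073
endloop
endfacet
facet normal -0.454 -0.838 -0.301
outer loop
vertex 2.035 1.304 2.75
vertex 1.045 1.609 3.394
vertex 1.152 1.968 2.233
endloop
endfacet
facet normal 0.653 -0.575 -0.492
outer loop
vertex 2.939 2.059 3.067
vertex 2.035 1.304 2.75
vertex 2.323 2.246 2.031
endloop
endfacet
facet normal 0.930 0.318 0.184
outer loop
vertex 2.508 2.832 3.907
vertex 2.939 2.059 3.067
vertex 2.615 3.191 2.746
endloop
endfacet
facet normal 0.405 0.815 -0.414
outer loop
vertex 0.032 2.743 1.031
vertex -0.342 3.348 1.856
vertex 0.613 2.831 1.772
endloop
endfacet
facet normal 0.314 -0.940 -0.135
outer loop
vertex 0.032 2.743 1.031
vertex 0.613 2.831 1.772
vertex -0.898 2.232 2.424
endloop
endfacet
facet normal 0.405 0.815 -0.414
outer loop
vertex 0.613 2.831 1.772
vertex -0.342 3.348 1.856
vertex 0.475 3.308 2.577
endloop
endfacet
facet normal 0.497 -0.706 0.504
outer loop
vertex 0.613 2.831 1.772
vertex 0.475 3.308 2.577
vertex -0.898 2.232 2.424
endloop
endfacet
facet normal 0.405 0.815 -0.414
outer loop
vertex 0.475 3.308 2.577
vertex -0.342 3.348 1.856
vertex -0.279 3.816 2.839
endloop
endfacet
facet normal 0.128 -0.298 0.946
outer loop
vertex 0.475 3.308 2.577
vertex -0.279 3.816 2.839
vertex -0.898 2.232 2.424
endloop
endfacet
facet normal 0.406 0.815 -0.414
outer loop
vertex -0.279 3.816 2.839
vertex -0.342 3.348 1.856
vertex -1.08 3.972 2.361
endloop
endfacet
facet normal -0.516 -0.023 0.857
outer loop
vertex -0.279 3.816 2.839
vertex -1.08 3.972 2.361
vertex -0.898 2.232 2.424
endloop
endfacet
facet normal 0.405 0.815 -0.414
outer loop
vertex -1.08 3.972 2.361
vertex -0.342 3.348 1.856
vertex -1.326 3.658 1.503
endloop
endfacet
facet normal -0.949 -0.088 0.304
outer loop
vertex -1.08 3.972 2.361
vertex -1.326 3.658 1.503
vertex -0.898 2.232 2.424
endloop
endfacet
facet normal 0.405 0.815 -0.414
outer loop
vertex -1.326 3.658 1.503
vertex -0.342 3.348 1.856
vertex -0.831 3.111 0.911
endloop
endfacet
facet normal -0.845 -0.445 -0.296
outer loop
vertex -1.326 3.658 1.503
vertex -0.831 3.111 0.911
vertex -0.898 2.232 2.424
endloop
endfacet
facet normal 0.405 0.815 -0.414
outer loop
vertex -0.831 3.111 0.911
vertex -0.342 3.348 1.856
vertex 0.032 2.743 1.031
endloop
endfacet
facet normal -0.283 -0.824 -0.491
outer loop
vertex -0.831 3.111 0.911
vertex 0.032 2.743 1.031
vertex -0.898 2.232 2.424
endloop
endfacet

endsolid


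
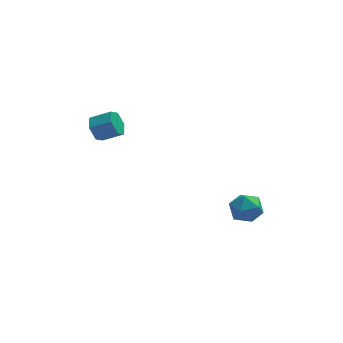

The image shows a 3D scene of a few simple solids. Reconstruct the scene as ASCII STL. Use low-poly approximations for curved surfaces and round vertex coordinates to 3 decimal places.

solid 
facet normal -0.629 -0.197 0.752
outer loop
vertex 2.019 -1.846 -3.053
vertex 2.403 -2.718 -2.96
vertex 2.763 -1.982 -2.466
endloop
endfacet
facet normal -0.478 0.500 0.722
outer loop
vertex 2.019 -1.846 -3.053
vertex 2.763 -1.982 -2.466
vertex 2.73 -1.206 -3.025
endloop
endfacet
facet normal -0.669 0.740 0.076
outer loop
vertex 2.019 -1.846 -3.053
vertex 2.73 -1.206 -3.025
vertex 2.35 -1.463 -3.865
endloop
endfacet
facet normal -0.937 0.191 -0.292
outer loop
vertex 2.019 -1.846 -3.053
vertex 2.35 -1.463 -3.865
vertex 2.147 -2.397 -3.825
endloop
endfacet
facet normal -0.913 -0.389 0.126
outer loop
vertex 2.019 -1.846 -3.053
vertex 2.147 -2.397 -3.825
vertex 2.403 -2.718 -2.96
endloop
endfacet
facet normal 0.229 0.575 0.785
outer loop
vertex 2.73 -1.206 -3.025
vertex 2.763 -1.982 -2.466
vertex 3.553 -1.683 -2.915
endloop
endfacet
facet normal -0.016 -0.552 0.834
outer loop
vertex 2.763 -1.982 -2.466
vertex 2.403 -2.718 -2.96
vertex 3.35 -2.617 -2.875
endloop
endfacet
facet normal -0.475 -0.861 -0.179
outer loop
vertex 2.403 -2.718 -2.96
vertex 2.147 -2.397 -3.825
vertex 2.97 -2.874 -3.715
endloop
endfacet
facet normal -0.514 0.075 -0.854
outer loop
vertex 2.147 -2.397 -3.825
vertex 2.35 -1.463 -3.865
vertex 2.937 -2.098 -4.274
endloop
endfacet
facet normal -0.079 0.963 -0.259
outer loop
vertex 2.35 -1.463 -3.865
vertex 2.73 -1.206 -3.025
vertex 3.297 -1.362 -3.78
endloop
endfacet
facet normal 0.937 -0.191 0.292
outer loop
vertex 3.681 -2.234 -3.687
vertex 3.553 -1.683 -2.915
vertex 3.35 -2.617 -2.875
endloop
endfacet
facet normal 0.669 -0.740 -0.076
outer loop
vertex 3.681 -2.234 -3.687
vertex 3.35 -2.617 -2.875
vertex 2.97 -2.874 -3.715
endloop
endfacet
facet normal 0.478 -0.500 -0.722
outer loop
vertex 3.681 -2.234 -3.687
vertex 2.97 -2.874 -3.715
vertex 2.937 -2.098 -4.274
endloop
endfacet
facet normal 0.629 0.197 -0.752
outer loop
vertex 3.681 -2.234 -3.687
vertex 2.937 -2.098 -4.274
vertex 3.297 -1.362 -3.78
endloop
endfacet
facet normal 0.913 0.389 -0.126
outer loop
vertex 3.681 -2.234 -3.687
vertex 3.297 -1.362 -3.78
vertex 3.553 -1.683 -2.915
endloop
endfacet
facet normal 0.514 -0.075 0.854
outer loop
vertex 3.35 -2.617 -2.875
vertex 3.553 -1.683 -2.915
vertex 2.763 -1.982 -2.466
endloop
endfacet
facet normal 0.079 -0.963 0.259
outer loop
vertex 2.97 -2.874 -3.715
vertex 3.35 -2.617 -2.875
vertex 2.403 -2.718 -2.96
endloop
endfacet
facet normal -0.229 -0.575 -0.785
outer loop
vertex 2.937 -2.098 -4.274
vertex 2.97 -2.874 -3.715
vertex 2.147 -2.397 -3.825
endloop
endfacet
facet normal 0.016 0.552 -0.834
outer loop
vertex 3.297 -1.362 -3.78
vertex 2.937 -2.098 -4.274
vertex 2.35 -1.463 -3.865
endloop
endfacet
facet normal 0.475 0.861 0.179
outer loop
vertex 3.553 -1.683 -2.915
vertex 3.297 -1.362 -3.78
vertex 2.73 -1.206 -3.025
endloop
endfacet
facet normal -0.859 0.236 -0.455
outer loop
vertex -3.887 0.346 0.878
vertex -4.155 0.641 1.537
vertex -3.77 1.089 1.043
endloop
endfacet
facet normal 0.490 0.115 -0.864
outer loop
vertex -3.887 0.346 0.878
vertex -3.77 1.089 1.043
vertex -2.856 0.063 1.425
endloop
endfacet
facet normal 0.490 0.114 -0.864
outer loop
vertex -2.856 0.063 1.425
vertex -3.77 1.089 1.043
vertex -2.74 0.807 1.589
endloop
endfacet
facet normal 0.858 -0.234 0.456
outer loop
vertex -2.856 0.063 1.425
vertex -2.74 0.807 1.589
vertex -3.125 0.359 2.083
endloop
endfacet
facet normal -0.859 0.236 -0.455
outer loop
vertex -3.77 1.089 1.043
vertex -4.155 0.641 1.537
vertex -4.038 1.384 1.701
endloop
endfacet
facet normal 0.376 0.893 -0.247
outer loop
vertex -3.77 1.089 1.043
vertex -4.038 1.384 1.701
vertex -2.74 0.807 1.589
endloop
endfacet
facet normal 0.376 0.893 -0.247
outer loop
vertex -2.74 0.807 1.589
vertex -4.038 1.384 1.701
vertex -3.008 1.102 2.248
endloop
endfacet
facet normal 0.859 -0.236 0.455
outer loop
vertex -2.74 0.807 1.589
vertex -3.008 1.102 2.248
vertex -3.125 0.359 2.083
endloop
endfacet
facet normal -0.858 0.236 -0.457
outer loop
vertex -4.038 1.384 1.701
vertex -4.155 0.641 1.537
vertex -4.424 0.937 2.195
endloop
endfacet
facet normal -0.114 0.779 0.616
outer loop
vertex -4.038 1.384 1.701
vertex -4.424 0.937 2.195
vertex -3.008 1.102 2.248
endloop
endfacet
facet normal -0.114 0.778 0.617
outer loop
vertex -3.008 1.102 2.248
vertex -4.424 0.937 2.195
vertex -3.393 0.654 2.742
endloop
endfacet
facet normal 0.859 -0.236 0.455
outer loop
vertex -3.008 1.102 2.248
vertex -3.393 0.654 2.742
vertex -3.125 0.359 2.083
endloop
endfacet
facet normal -0.858 0.234 -0.456
outer loop
vertex -4.424 0.937 2.195
vertex -4.155 0.641 1.537
vertex -4.54 0.193 2.031
endloop
endfacet
facet normal -0.490 -0.114 0.864
outer loop
vertex -4.424 0.937 2.195
vertex -4.54 0.193 2.031
vertex -3.393 0.654 2.742
endloop
endfacet
facet normal -0.490 -0.115 0.864
outer loop
vertex -3.393 0.654 2.742
vertex -4.54 0.193 2.031
vertex -3.51 -0.089 2.577
endloop
endfacet
facet normal 0.859 -0.236 0.455
outer loop
vertex -3.393 0.654 2.742
vertex -3.51 -0.089 2.577
vertex -3.125 0.359 2.083
endloop
endfacet
facet normal -0.859 0.236 -0.455
outer loop
vertex -4.54 0.193 2.031
vertex -4.155 0.641 1.537
vertex -4.272 -0.102 1.372
endloop
endfacet
facet normal -0.376 -0.893 0.247
outer loop
vertex -4.54 0.193 2.031
vertex -4.272 -0.102 1.372
vertex -3.51 -0.089 2.577
endloop
endfacet
facet normal -0.376 -0.893 0.247
outer loop
vertex -3.51 -0.089 2.577
vertex -4.272 -0.102 1.372
vertex -3.242 -0.384 1.919
endloop
endfacet
facet normal 0.859 -0.236 0.455
outer loop
vertex -3.51 -0.089 2.577
vertex -3.242 -0.384 1.919
vertex -3.125 0.359 2.083
endloop
endfacet
facet normal -0.859 0.236 -0.455
outer loop
vertex -4.272 -0.102 1.372
vertex -4.155 0.641 1.537
vertex -3.887 0.346 0.878
endloop
endfacet
facet normal 0.114 -0.779 -0.617
outer loop
vertex -4.272 -0.102 1.372
vertex -3.887 0.346 0.878
vertex -3.242 -0.384 1.919
endloop
endfacet
facet normal 0.113 -0.779 -0.617
outer loop
vertex -3.242 -0.384 1.919
vertex -3.887 0.346 0.878
vertex -2.856 0.063 1.425
endloop
endfacet
facet normal 0.858 -0.236 0.457
outer loop
vertex -3.242 -0.384 1.919
vertex -2.856 0.063 1.425
vertex -3.125 0.359 2.083
endloop
endfacet

endsolid


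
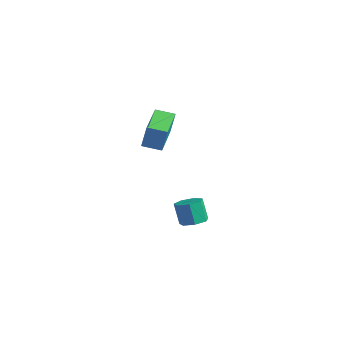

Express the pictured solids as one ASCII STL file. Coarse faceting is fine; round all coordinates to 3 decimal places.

solid 
facet normal 0.389 -0.062 -0.919
outer loop
vertex 4.267 -0.823 1.353
vertex 3.818 -0.454 1.138
vertex 4.374 -0.296 1.363
endloop
endfacet
facet normal 0.900 -0.190 0.393
outer loop
vertex 4.267 -0.823 1.353
vertex 4.374 -0.296 1.363
vertex 3.851 -0.756 2.337
endloop
endfacet
facet normal 0.900 -0.189 0.394
outer loop
vertex 3.851 -0.756 2.337
vertex 4.374 -0.296 1.363
vertex 3.958 -0.229 2.346
endloop
endfacet
facet normal -0.388 0.063 0.919
outer loop
vertex 3.851 -0.756 2.337
vertex 3.958 -0.229 2.346
vertex 3.402 -0.386 2.122
endloop
endfacet
facet normal 0.390 -0.062 -0.919
outer loop
vertex 4.374 -0.296 1.363
vertex 3.818 -0.454 1.138
vertex 4.062 0.112 1.203
endloop
endfacet
facet normal 0.716 0.649 0.259
outer loop
vertex 4.374 -0.296 1.363
vertex 4.062 0.112 1.203
vertex 3.958 -0.229 2.346
endloop
endfacet
facet normal 0.718 0.646 0.258
outer loop
vertex 3.958 -0.229 2.346
vertex 4.062 0.112 1.203
vertex 3.647 0.18 2.187
endloop
endfacet
facet normal -0.388 0.062 0.920
outer loop
vertex 3.958 -0.229 2.346
vertex 3.647 0.18 2.187
vertex 3.402 -0.386 2.122
endloop
endfacet
facet normal 0.388 -0.062 -0.919
outer loop
vertex 4.062 0.112 1.203
vertex 3.818 -0.454 1.138
vertex 3.567 0.095 0.995
endloop
endfacet
facet normal -0.004 0.997 -0.071
outer loop
vertex 4.062 0.112 1.203
vertex 3.567 0.095 0.995
vertex 3.647 0.18 2.187
endloop
endfacet
facet normal -0.006 0.997 -0.071
outer loop
vertex 3.647 0.18 2.187
vertex 3.567 0.095 0.995
vertex 3.151 0.162 1.978
endloop
endfacet
facet normal -0.389 0.063 0.919
outer loop
vertex 3.647 0.18 2.187
vertex 3.151 0.162 1.978
vertex 3.402 -0.386 2.122
endloop
endfacet
facet normal 0.389 -0.062 -0.919
outer loop
vertex 3.567 0.095 0.995
vertex 3.818 -0.454 1.138
vertex 3.26 -0.336 0.894
endloop
endfacet
facet normal -0.724 0.597 -0.347
outer loop
vertex 3.567 0.095 0.995
vertex 3.26 -0.336 0.894
vertex 3.151 0.162 1.978
endloop
endfacet
facet normal -0.724 0.596 -0.347
outer loop
vertex 3.151 0.162 1.978
vertex 3.26 -0.336 0.894
vertex 2.844 -0.269 1.878
endloop
endfacet
facet normal -0.389 0.064 0.919
outer loop
vertex 3.151 0.162 1.978
vertex 2.844 -0.269 1.878
vertex 3.402 -0.386 2.122
endloop
endfacet
facet normal 0.388 -0.064 -0.919
outer loop
vertex 3.26 -0.336 0.894
vertex 3.818 -0.454 1.138
vertex 3.373 -0.855 0.978
endloop
endfacet
facet normal -0.897 -0.254 -0.362
outer loop
vertex 3.26 -0.336 0.894
vertex 3.373 -0.855 0.978
vertex 2.844 -0.269 1.878
endloop
endfacet
facet normal -0.897 -0.255 -0.361
outer loop
vertex 2.844 -0.269 1.878
vertex 3.373 -0.855 0.978
vertex 2.958 -0.788 1.961
endloop
endfacet
facet normal -0.389 0.062 0.919
outer loop
vertex 2.844 -0.269 1.878
vertex 2.958 -0.788 1.961
vertex 3.402 -0.386 2.122
endloop
endfacet
facet normal 0.388 -0.064 -0.920
outer loop
vertex 3.373 -0.855 0.978
vertex 3.818 -0.454 1.138
vertex 3.821 -1.072 1.182
endloop
endfacet
facet normal -0.395 -0.913 -0.104
outer loop
vertex 3.373 -0.855 0.978
vertex 3.821 -1.072 1.182
vertex 2.958 -0.788 1.961
endloop
endfacet
facet normal -0.395 -0.913 -0.104
outer loop
vertex 2.958 -0.788 1.961
vertex 3.821 -1.072 1.182
vertex 3.406 -1.005 2.165
endloop
endfacet
facet normal -0.389 0.061 0.919
outer loop
vertex 2.958 -0.788 1.961
vertex 3.406 -1.005 2.165
vertex 3.402 -0.386 2.122
endloop
endfacet
facet normal 0.388 -0.064 -0.919
outer loop
vertex 3.821 -1.072 1.182
vertex 3.818 -0.454 1.138
vertex 4.267 -0.823 1.353
endloop
endfacet
facet normal 0.405 -0.885 0.231
outer loop
vertex 3.821 -1.072 1.182
vertex 4.267 -0.823 1.353
vertex 3.406 -1.005 2.165
endloop
endfacet
facet normal 0.405 -0.884 0.232
outer loop
vertex 3.406 -1.005 2.165
vertex 4.267 -0.823 1.353
vertex 3.851 -0.756 2.337
endloop
endfacet
facet normal -0.390 0.061 0.919
outer loop
vertex 3.406 -1.005 2.165
vertex 3.851 -0.756 2.337
vertex 3.402 -0.386 2.122
endloop
endfacet
facet normal -0.781 -0.590 0.204
outer loop
vertex -1.389 1.652 3.694
vertex -2.579 3.234 3.713
vertex -1.595 1.511 2.499
endloop
endfacet
facet normal 0.602 -0.799 -0.009
outer loop
vertex -0.861 2.066 2.307
vertex -1.389 1.652 3.694
vertex -1.595 1.511 2.499
endloop
endfacet
facet normal -0.781 -0.590 0.204
outer loop
vertex -1.595 1.511 2.499
vertex -2.579 3.234 3.713
vertex -2.785 3.093 2.519
endloop
endfacet
facet normal -0.169 -0.115 -0.979
outer loop
vertex -2.785 3.093 2.519
vertex -0.861 2.066 2.307
vertex -1.595 1.511 2.499
endloop
endfacet
facet normal 0.169 0.115 0.979
outer loop
vertex -1.389 1.652 3.694
vertex -1.845 3.789 3.521
vertex -2.579 3.234 3.713
endloop
endfacet
facet normal 0.602 -0.799 -0.009
outer loop
vertex -0.655 2.207 3.501
vertex -1.389 1.652 3.694
vertex -0.861 2.066 2.307
endloop
endfacet
facet normal 0.170 0.116 0.979
outer loop
vertex -0.655 2.207 3.501
vertex -1.845 3.789 3.521
vertex -1.389 1.652 3.694
endloop
endfacet
facet normal -0.602 0.799 0.009
outer loop
vertex -2.579 3.234 3.713
vertex -1.845 3.789 3.521
vertex -2.785 3.093 2.519
endloop
endfacet
facet normal -0.170 -0.116 -0.979
outer loop
vertex -2.051 3.648 2.326
vertex -0.861 2.066 2.307
vertex -2.785 3.093 2.519
endloop
endfacet
facet normal -0.602 0.799 0.009
outer loop
vertex -2.785 3.093 2.519
vertex -1.845 3.789 3.521
vertex -2.051 3.648 2.326
endloop
endfacet
facet normal 0.781 0.590 -0.204
outer loop
vertex -2.051 3.648 2.326
vertex -0.655 2.207 3.501
vertex -0.861 2.066 2.307
endloop
endfacet
facet normal 0.781 0.590 -0.204
outer loop
vertex -1.845 3.789 3.521
vertex -0.655 2.207 3.501
vertex -2.051 3.648 2.326
endloop
endfacet

endsolid
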